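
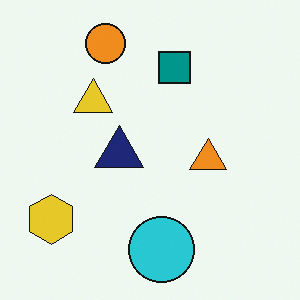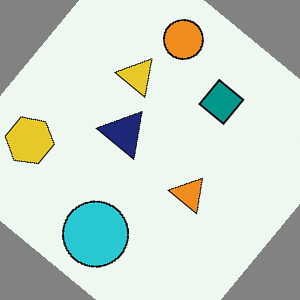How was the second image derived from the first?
The image was rotated clockwise by a large amount — several tens of degrees.

Every shape is tilted by the same angle and the image corners show triangular fill wedges — a whole-image rotation by a non-right angle.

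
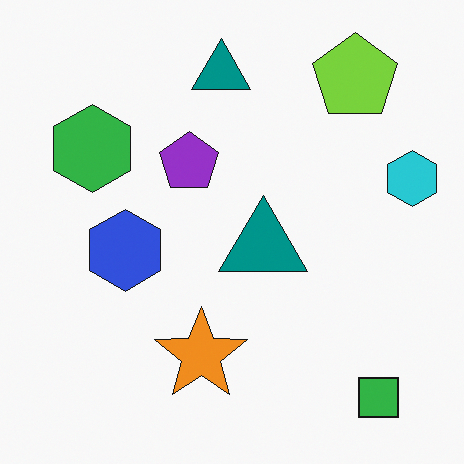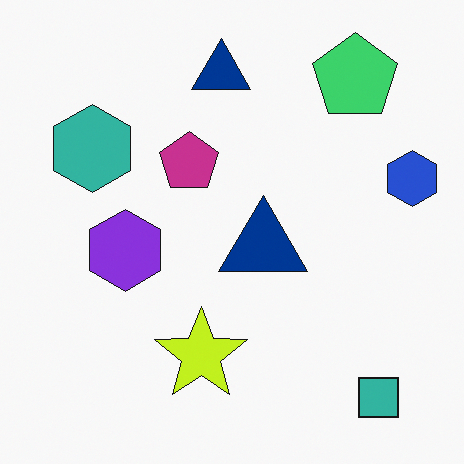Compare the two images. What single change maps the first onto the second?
The second image is the first hue-shifted slightly.

Every shape's color has rotated by the same amount around the hue wheel — a uniform hue shift.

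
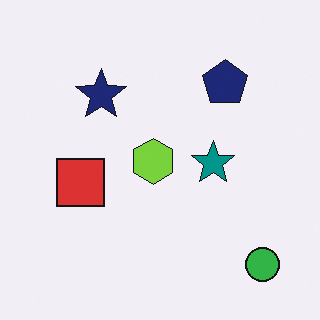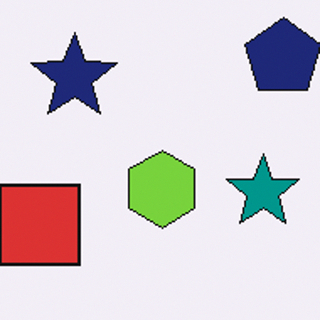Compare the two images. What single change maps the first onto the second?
Cropped to a noticeably smaller region and rescaled.

The visible shapes are larger and the field of view is narrower; shapes near the original edges may be partly or wholly outside the frame — a crop-and-rescale.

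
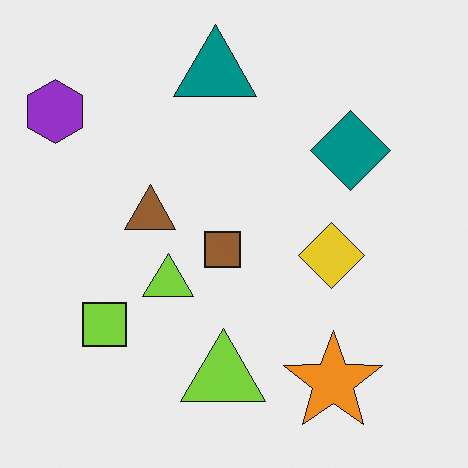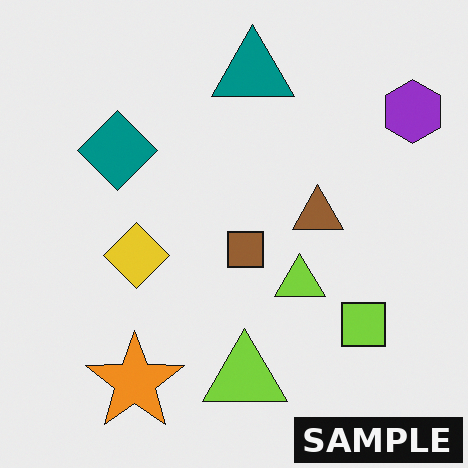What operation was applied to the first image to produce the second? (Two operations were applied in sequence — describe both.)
It was flipped horizontally (left ↔ right), then watermarked with the text "SAMPLE" in the lower-right corner.

The purple hexagon is in the top-left of the first image and the top-right of the second — shapes on opposite sides of the vertical midline have swapped in a mirror flip. A dark label reading "SAMPLE" appears in the lower-right corner.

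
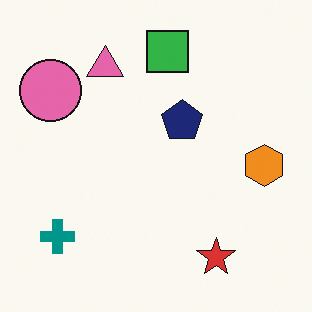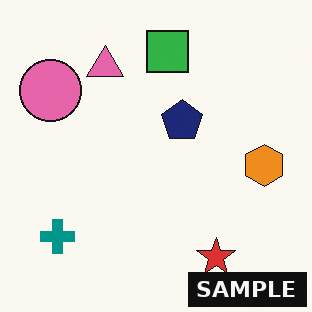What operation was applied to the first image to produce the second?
This is the original image watermarked with the text "SAMPLE" in the lower-right corner.

A dark label reading "SAMPLE" appears in the lower-right corner.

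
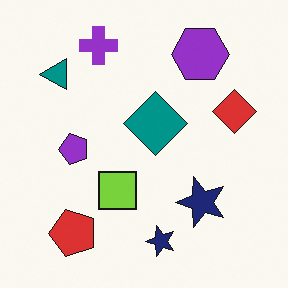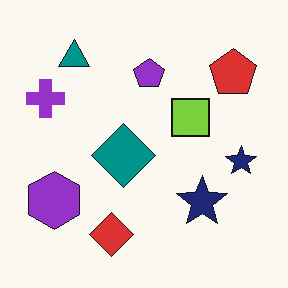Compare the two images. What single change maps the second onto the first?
This is the original image transposed (reflected across the top-left ↔ bottom-right diagonal).

Shapes have swapped their row and column positions — what was in the top-right is now in the bottom-left — a diagonal reflection.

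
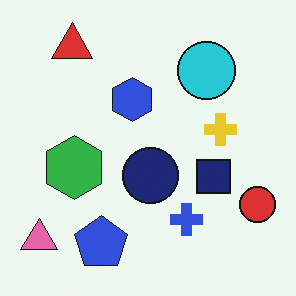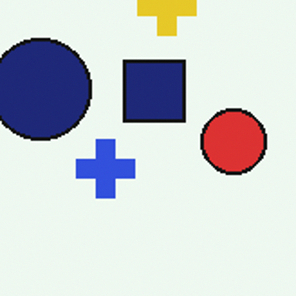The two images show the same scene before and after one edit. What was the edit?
Cropped tightly and scaled back up.

The visible shapes are larger and the field of view is narrower; shapes near the original edges may be partly or wholly outside the frame — a crop-and-rescale.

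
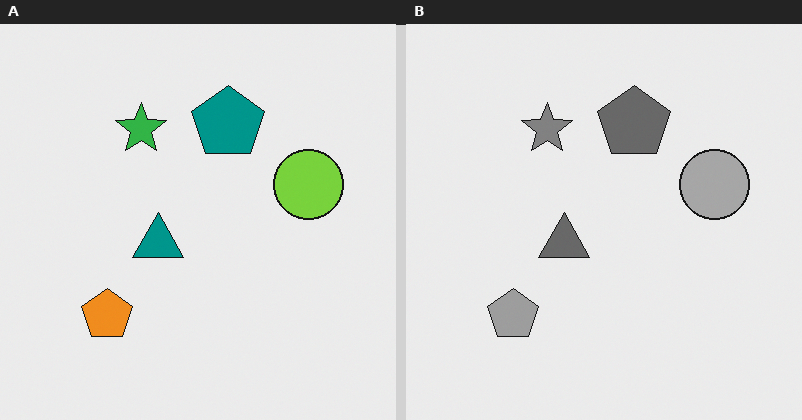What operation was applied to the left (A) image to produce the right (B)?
The right (B) image is the left (A) converted to grayscale.

All color is removed — every shape is now a shade of grey.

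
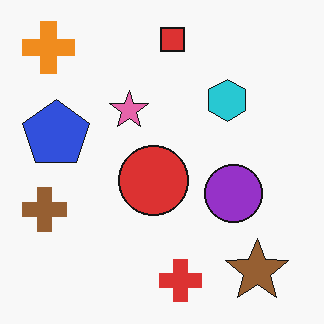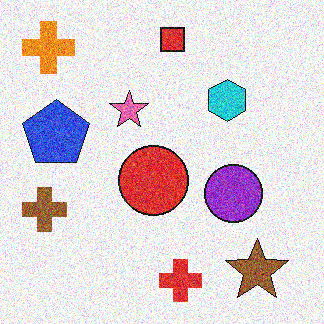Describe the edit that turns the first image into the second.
This is the original image degraded with a thick layer of grain.

Random speckle covers the whole image, including the flat background.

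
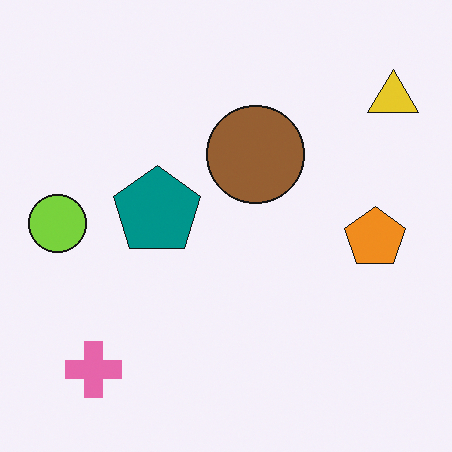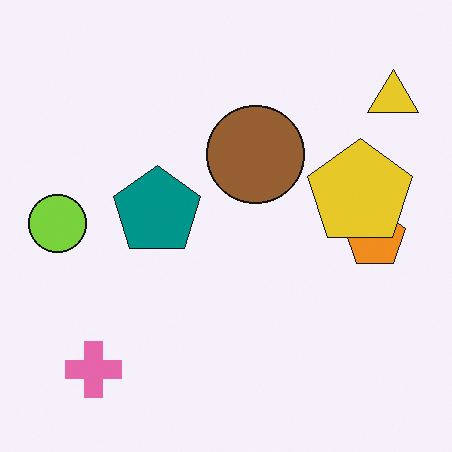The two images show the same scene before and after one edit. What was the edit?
It was overlaid with an additional yellow pentagon.

A yellow pentagon appears in the second image that is absent from the first.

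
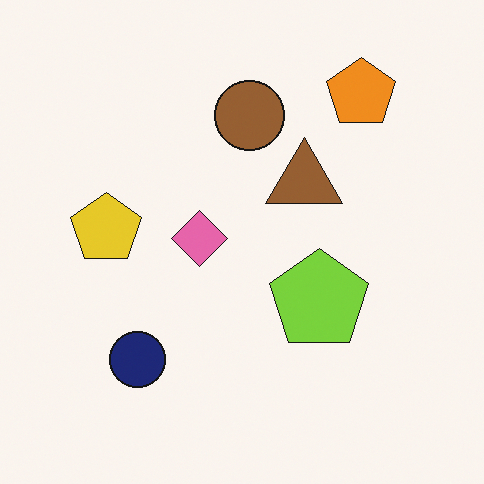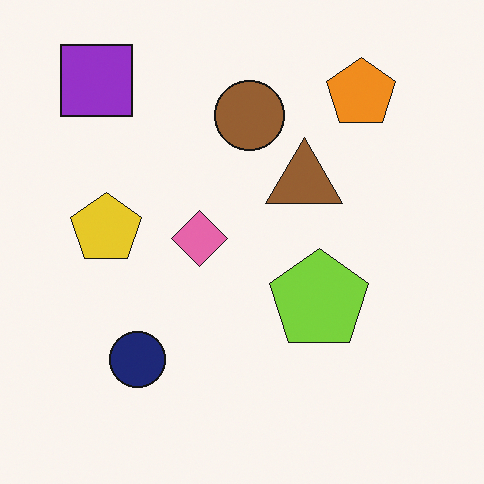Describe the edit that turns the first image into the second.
Overlaid with an additional purple square.

A purple square appears in the second image that is absent from the first.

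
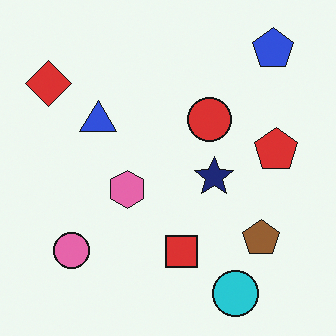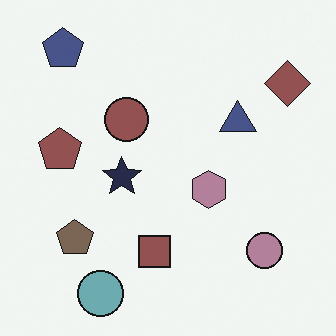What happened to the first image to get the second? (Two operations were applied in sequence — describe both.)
The image was flipped horizontally (left ↔ right), then heavily desaturated.

The red diamond is in the top-left of the first image and the top-right of the second — shapes on opposite sides of the vertical midline have swapped in a mirror flip. All colors are more muted and greyish — a global saturation change.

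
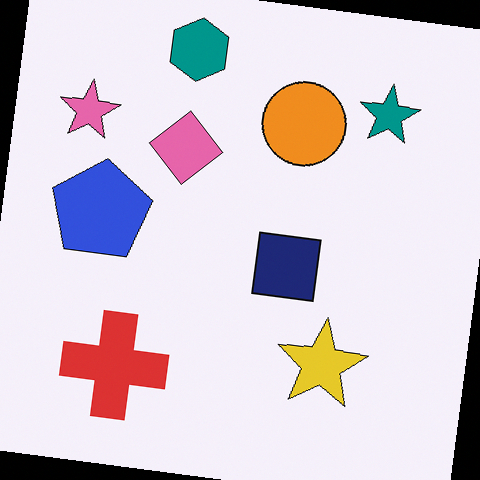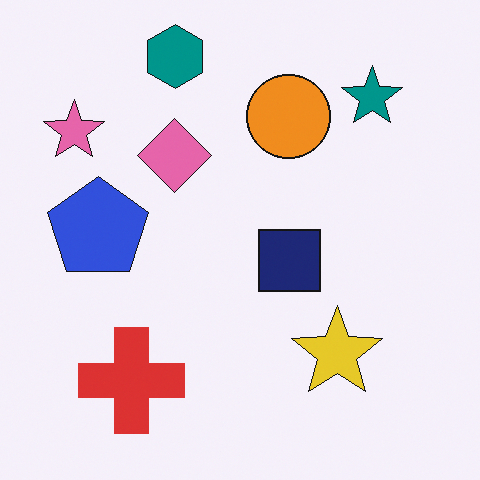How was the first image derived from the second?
The image was rotated clockwise by a small amount.

Every shape is tilted by the same angle and the image corners show triangular fill wedges — a whole-image rotation by a non-right angle.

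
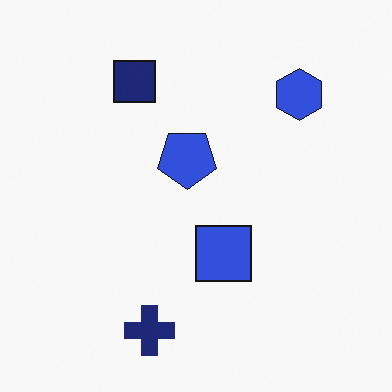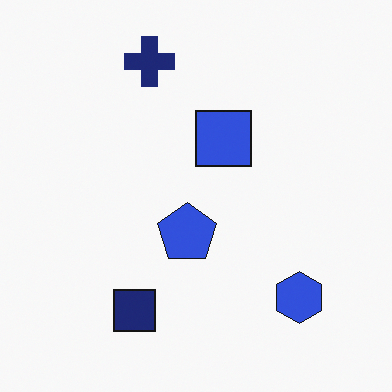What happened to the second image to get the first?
It was flipped vertically (top ↔ bottom).

The navy cross is in the top of the second image and the bottom of the first — shapes on opposite sides of the horizontal midline have swapped in a mirror flip.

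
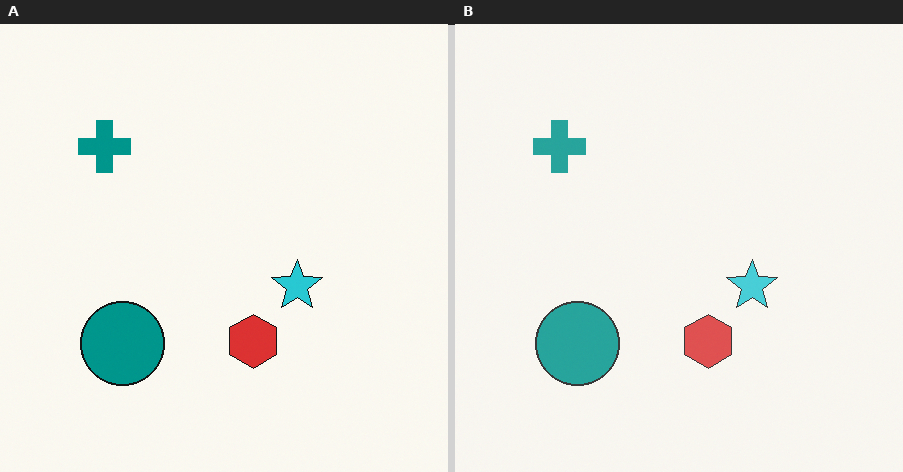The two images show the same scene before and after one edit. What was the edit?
Given slightly reduced contrast.

Tones are pushed toward mid-grey across the whole image — a global contrast change.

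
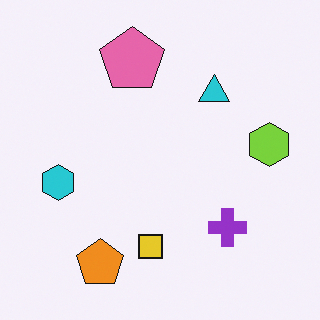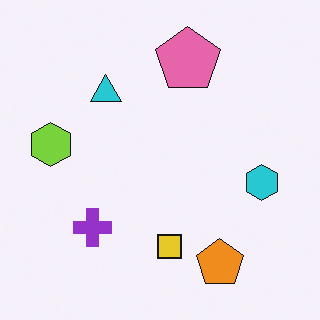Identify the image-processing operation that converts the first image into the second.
The second image is the first flipped horizontally (left ↔ right).

The lime hexagon is in the right of the first image and the left of the second — shapes on opposite sides of the vertical midline have swapped in a mirror flip.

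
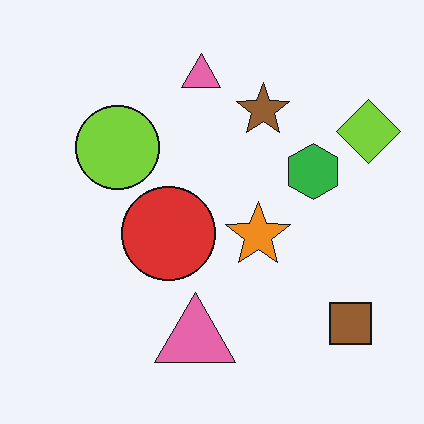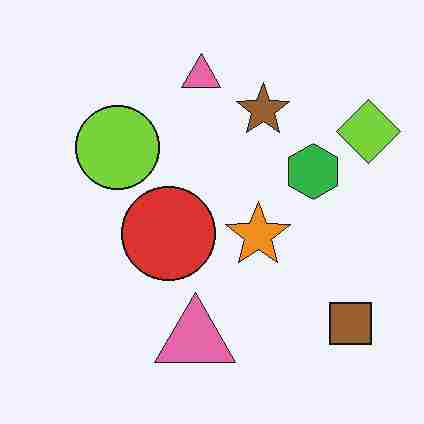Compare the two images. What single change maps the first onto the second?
The image was degraded with heavy JPEG compression.

Blocky 8×8 compression artifacts appear around shape edges and the flat background shows ringing — characteristic JPEG degradation.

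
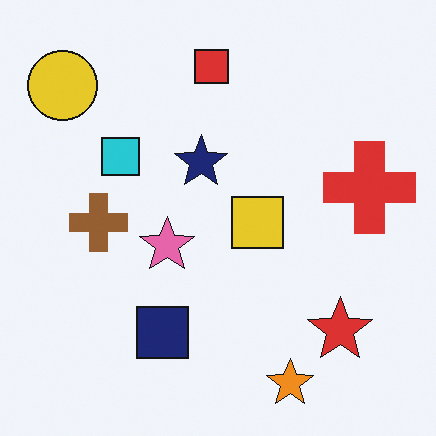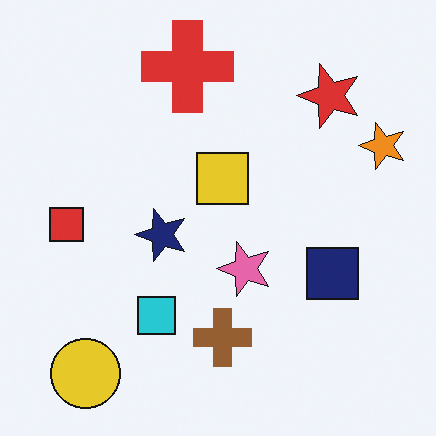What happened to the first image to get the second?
It was rotated 90° counter-clockwise.

The yellow circle sits in the top-left of the first image and the bottom-left of the second — consistent with a whole-image 90° counter-clockwise rotation.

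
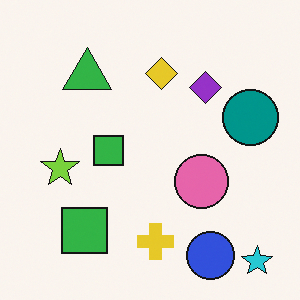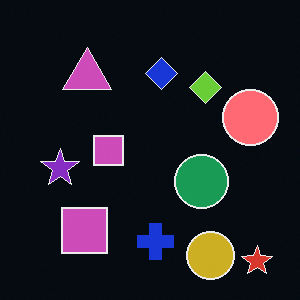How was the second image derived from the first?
It was color-inverted (negative).

The light background has become dark and every shape's color is its complement — a photographic negative.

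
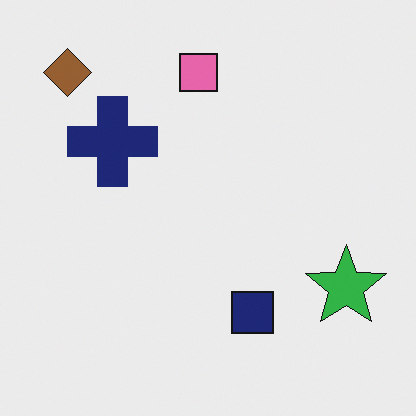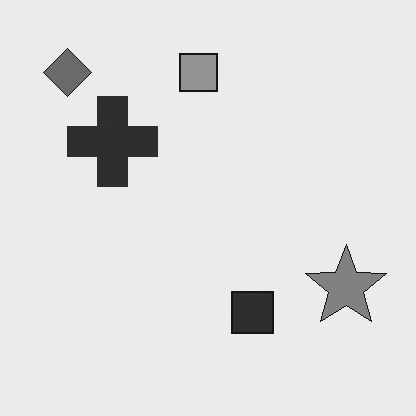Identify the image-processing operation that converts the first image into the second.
The second image is the first converted to grayscale.

All color is removed — every shape is now a shade of grey.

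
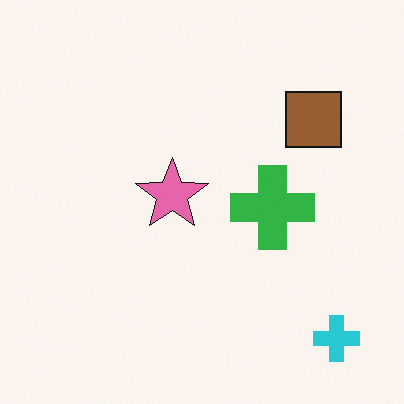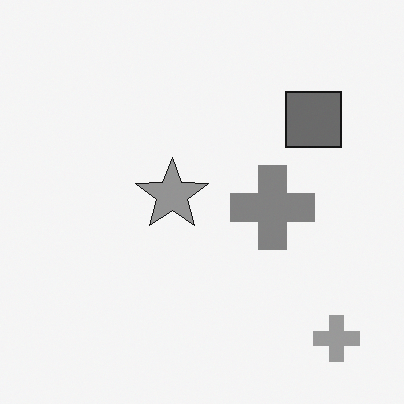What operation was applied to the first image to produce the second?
The transformation is: converted to grayscale.

All color is removed — every shape is now a shade of grey.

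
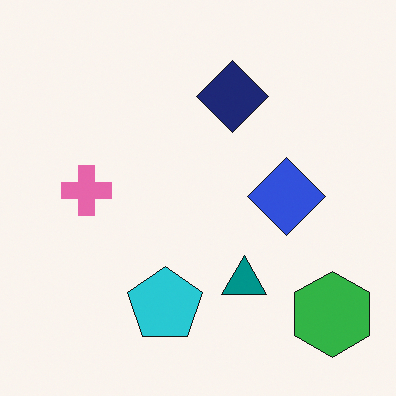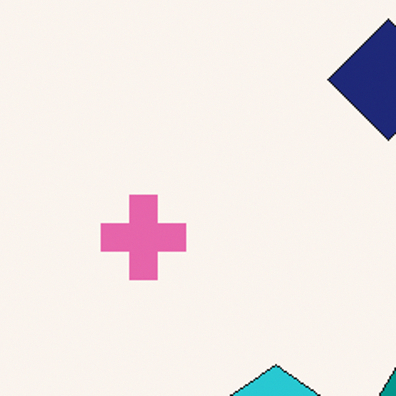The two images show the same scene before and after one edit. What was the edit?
This is the original image cropped tightly and scaled back up.

The visible shapes are larger and the field of view is narrower; shapes near the original edges may be partly or wholly outside the frame — a crop-and-rescale.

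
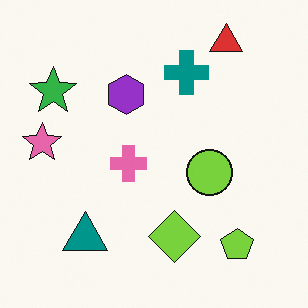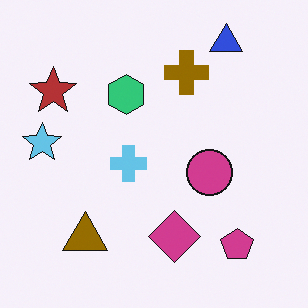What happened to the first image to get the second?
The second image is the first hue-shifted through roughly half the color wheel.

Every shape's color has rotated by the same amount around the hue wheel — a uniform hue shift.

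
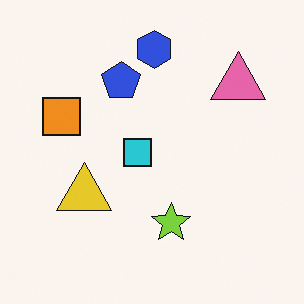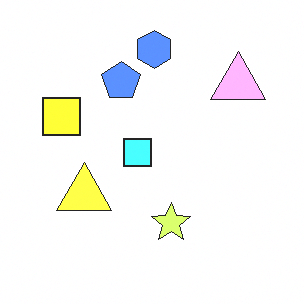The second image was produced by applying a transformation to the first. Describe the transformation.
This is the original image noticeably brightened.

Every pixel — background and shapes alike — is uniformly brightened.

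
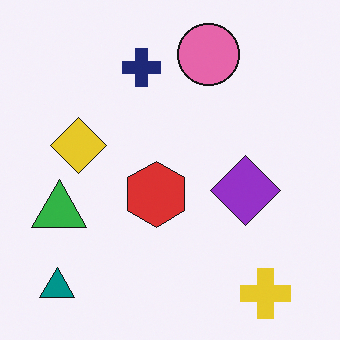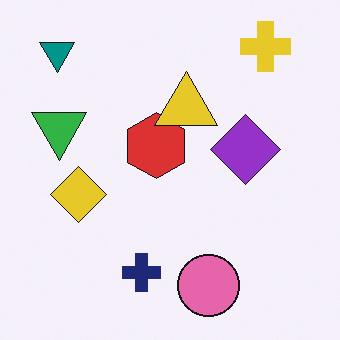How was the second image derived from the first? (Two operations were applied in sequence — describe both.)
Flipped vertically (top ↔ bottom), then overlaid with an additional yellow triangle.

The yellow cross is in the bottom-right of the first image and the top-right of the second — shapes on opposite sides of the horizontal midline have swapped in a mirror flip. A yellow triangle appears in the second image that is absent from the first.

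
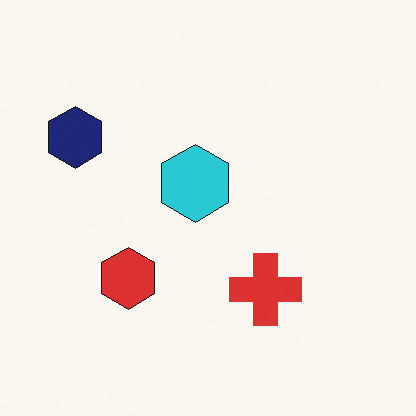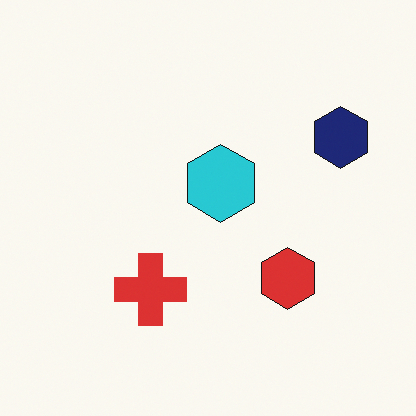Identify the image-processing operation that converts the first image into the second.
The image was flipped horizontally (left ↔ right).

The navy hexagon is in the top-left of the first image and the top-right of the second — shapes on opposite sides of the vertical midline have swapped in a mirror flip.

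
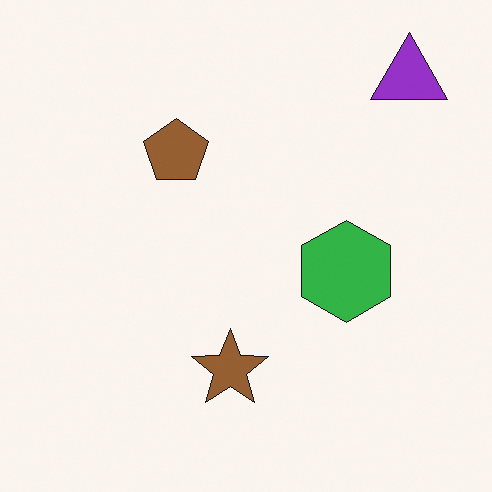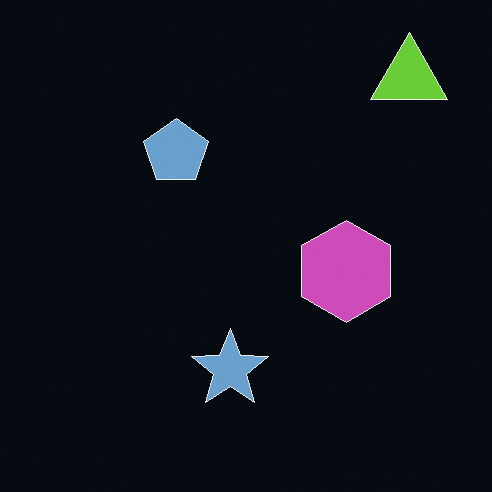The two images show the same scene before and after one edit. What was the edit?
The second image is the first color-inverted (negative).

The light background has become dark and every shape's color is its complement — a photographic negative.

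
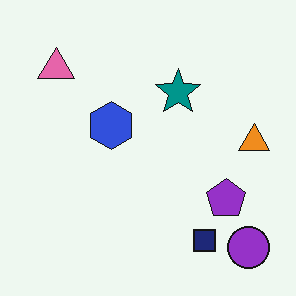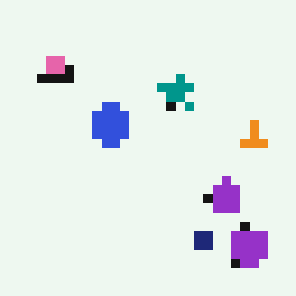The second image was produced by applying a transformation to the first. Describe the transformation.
The second image is the first coarsely pixelated.

Shapes are reduced to large square blocks; fine edges and outlines are lost — a downscale-then-upscale (mosaic) effect.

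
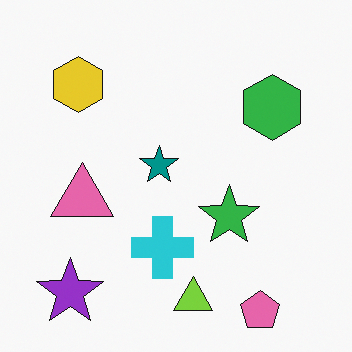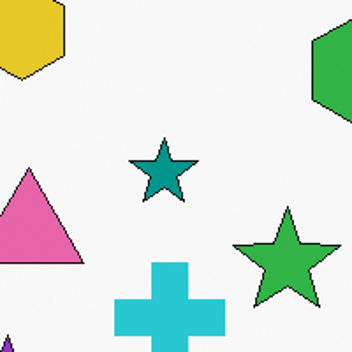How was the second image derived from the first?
The image was cropped tightly and scaled back up.

The visible shapes are larger and the field of view is narrower; shapes near the original edges may be partly or wholly outside the frame — a crop-and-rescale.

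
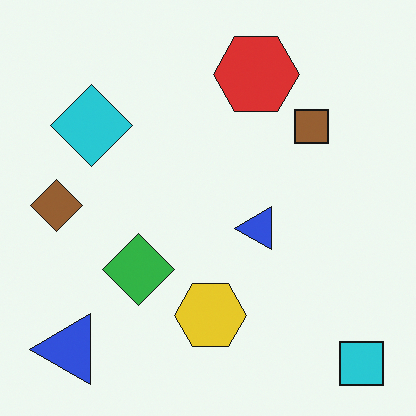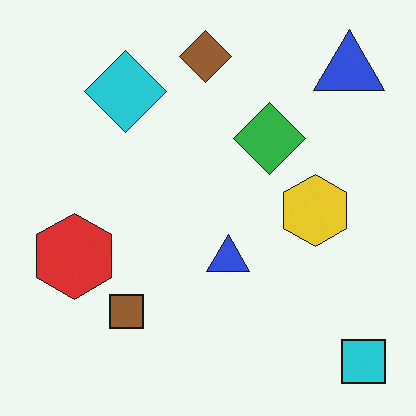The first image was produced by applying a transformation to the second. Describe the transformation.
The first image is the second transposed (reflected across the top-left ↔ bottom-right diagonal).

Shapes have swapped their row and column positions — what was in the top-right is now in the bottom-left — a diagonal reflection.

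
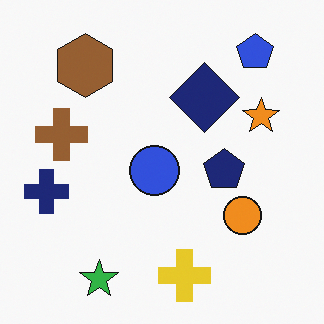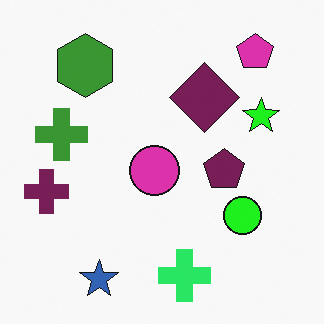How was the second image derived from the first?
The image was hue-shifted through roughly a third of the color wheel.

Every shape's color has rotated by the same amount around the hue wheel — a uniform hue shift.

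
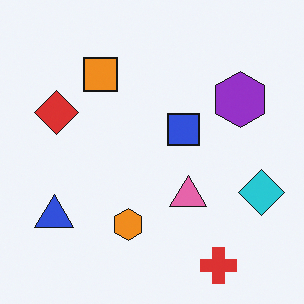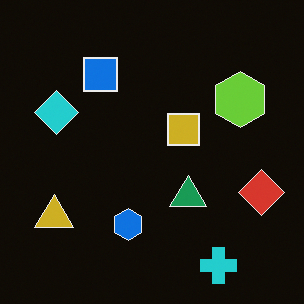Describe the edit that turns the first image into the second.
The second image is the first color-inverted (negative).

The light background has become dark and every shape's color is its complement — a photographic negative.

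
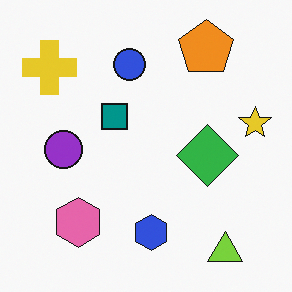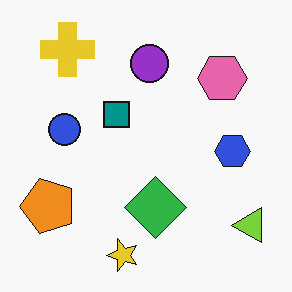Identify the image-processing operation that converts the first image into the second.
The transformation is: transposed (reflected across the top-left ↔ bottom-right diagonal).

Shapes have swapped their row and column positions — what was in the top-right is now in the bottom-left — a diagonal reflection.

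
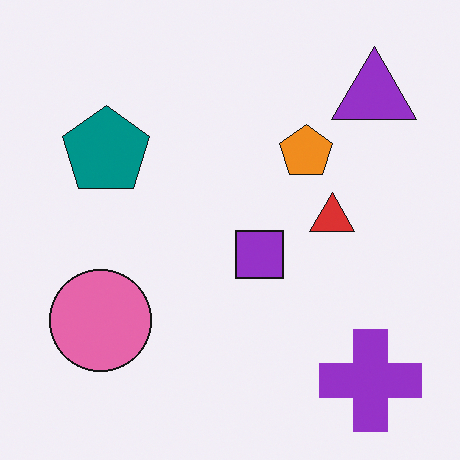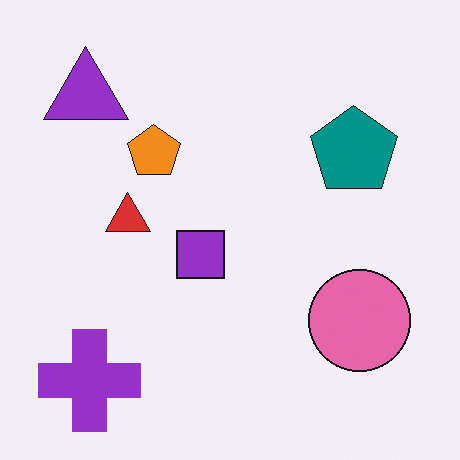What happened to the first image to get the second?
It was flipped horizontally (left ↔ right).

The purple triangle is in the top-right of the first image and the top-left of the second — shapes on opposite sides of the vertical midline have swapped in a mirror flip.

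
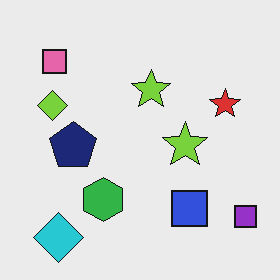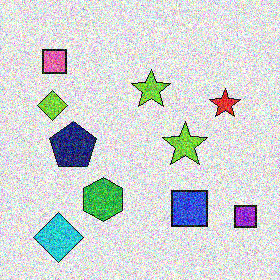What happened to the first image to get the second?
The image was degraded with a thick layer of grain.

Random speckle covers the whole image, including the flat background.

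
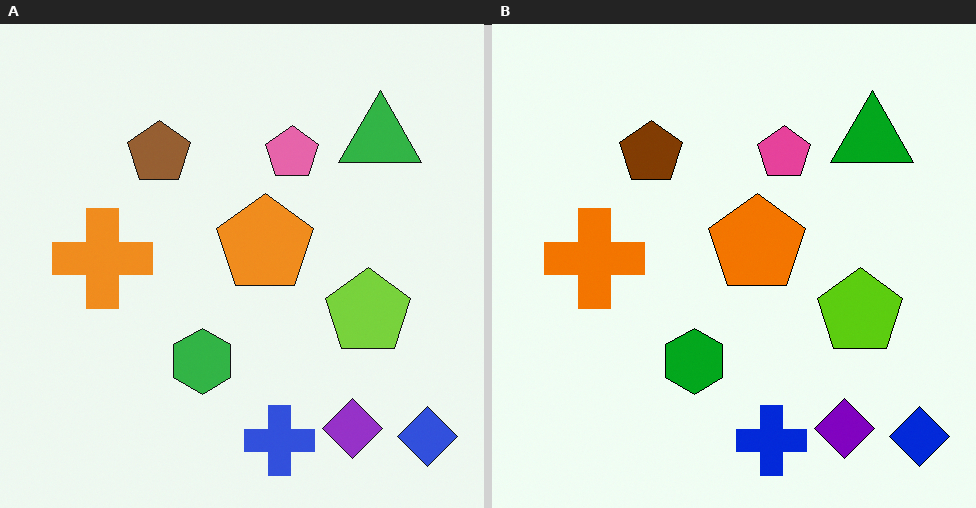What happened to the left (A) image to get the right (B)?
It was given slightly increased contrast.

Tones are pushed away from mid-grey across the whole image — a global contrast change.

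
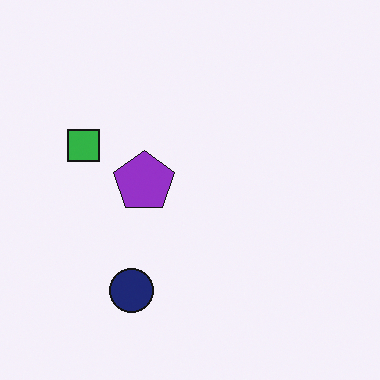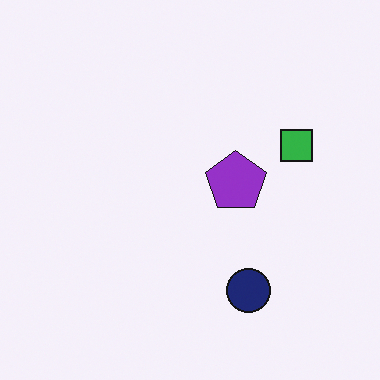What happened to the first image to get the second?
It was flipped horizontally (left ↔ right).

The green square is in the left of the first image and the right of the second — shapes on opposite sides of the vertical midline have swapped in a mirror flip.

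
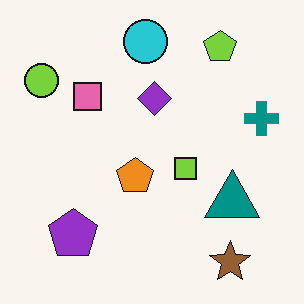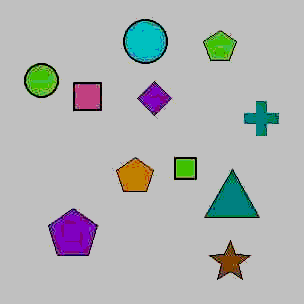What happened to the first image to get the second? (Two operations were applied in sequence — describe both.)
The second image is the first heavily JPEG-compressed with obvious blocking artifacts, then heavily posterized to just a handful of flat colors.

Blocky 8×8 compression artifacts appear around shape edges and the flat background shows ringing — characteristic JPEG degradation. Each flat color has snapped to a coarser quantized level — most visibly, the near-white background has dropped to a flat grey.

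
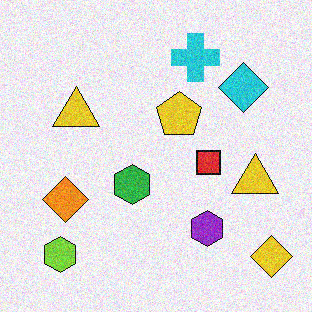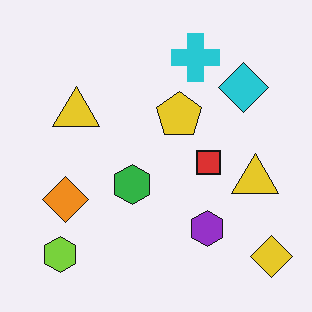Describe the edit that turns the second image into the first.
Degraded with moderate additive noise.

Random speckle covers the whole image, including the flat background.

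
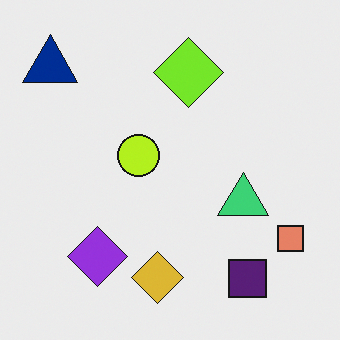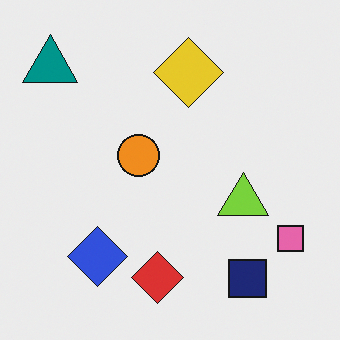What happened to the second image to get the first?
This is the original image hue-shifted by a small amount.

Every shape's color has rotated by the same amount around the hue wheel — a uniform hue shift.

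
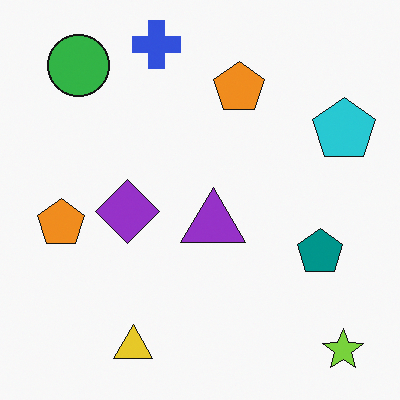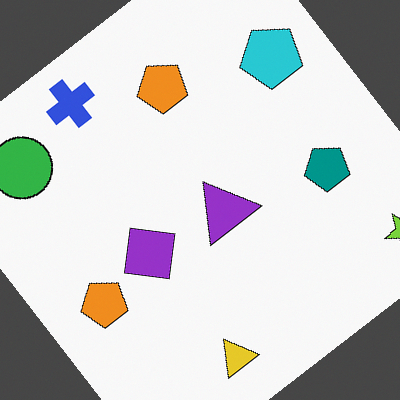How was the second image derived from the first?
This is the original image rotated counter-clockwise by a large amount — several tens of degrees.

Every shape is tilted by the same angle and the image corners show triangular fill wedges — a whole-image rotation by a non-right angle.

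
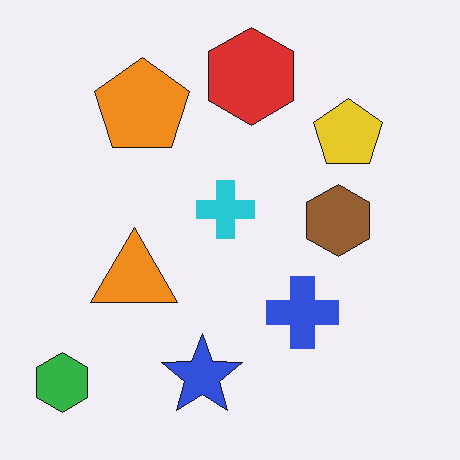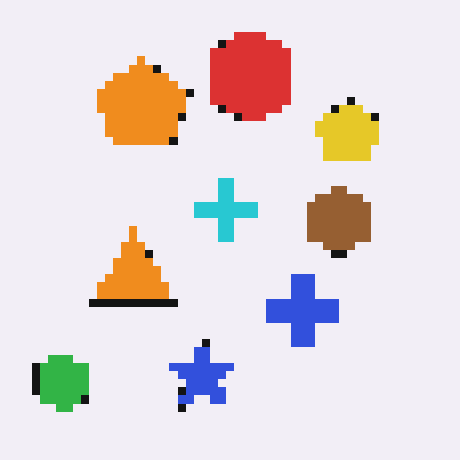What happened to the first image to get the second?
The transformation is: moderately pixelated.

Shapes are reduced to large square blocks; fine edges and outlines are lost — a downscale-then-upscale (mosaic) effect.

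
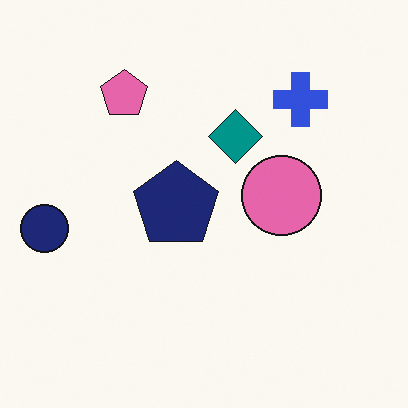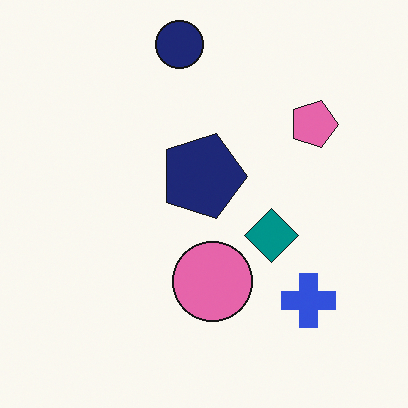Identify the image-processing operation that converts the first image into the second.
Rotated 90° clockwise.

The navy circle sits in the left of the first image and the top of the second — consistent with a whole-image 90° clockwise rotation.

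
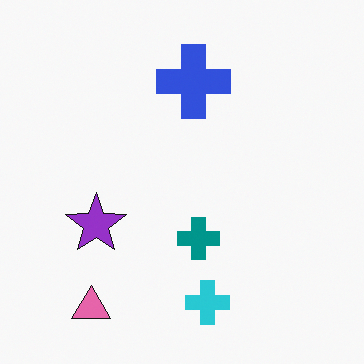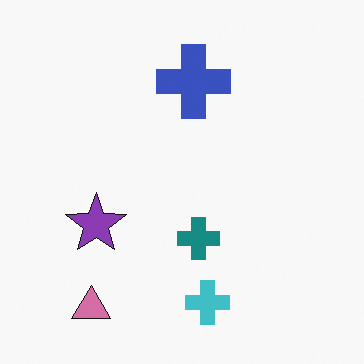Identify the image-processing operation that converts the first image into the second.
The image was slightly desaturated.

All colors are more muted and greyish — a global saturation change.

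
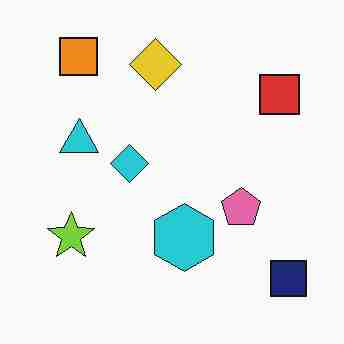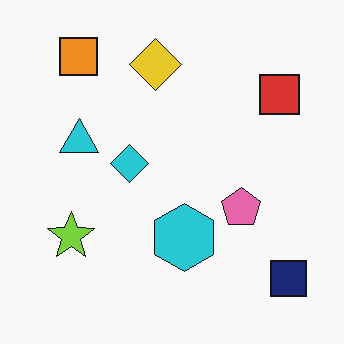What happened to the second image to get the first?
It was degraded with heavy JPEG compression.

Blocky 8×8 compression artifacts appear around shape edges and the flat background shows ringing — characteristic JPEG degradation.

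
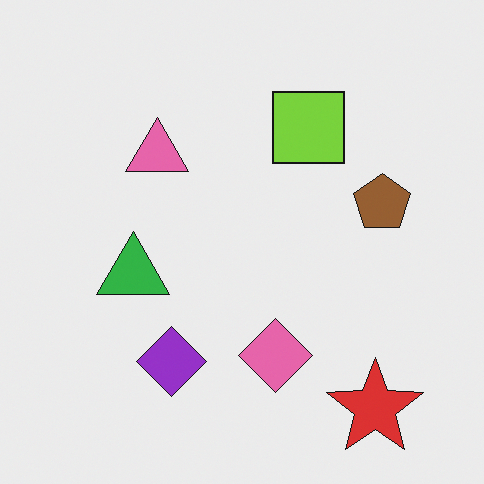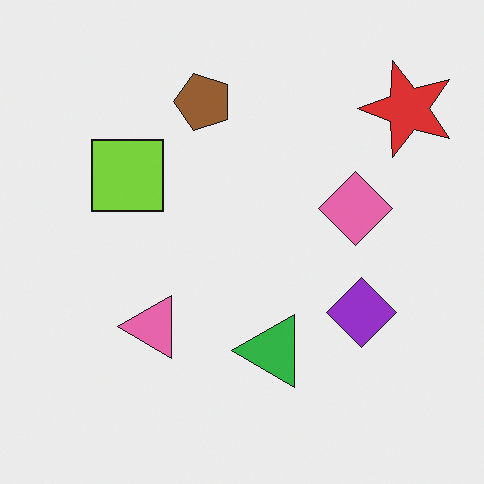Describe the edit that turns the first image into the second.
This is the original image rotated 90° counter-clockwise.

The red star sits in the bottom-right of the first image and the top-right of the second — consistent with a whole-image 90° counter-clockwise rotation.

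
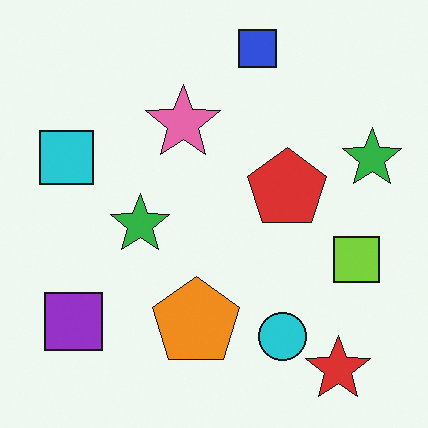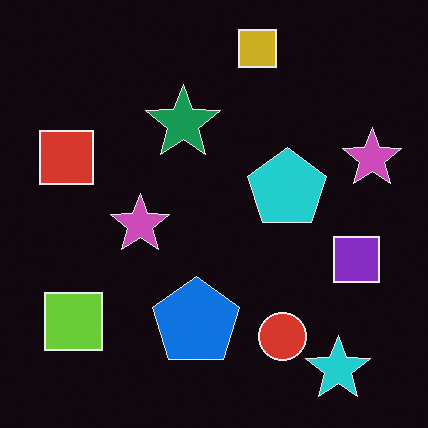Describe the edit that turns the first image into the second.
It was color-inverted (negative).

The light background has become dark and every shape's color is its complement — a photographic negative.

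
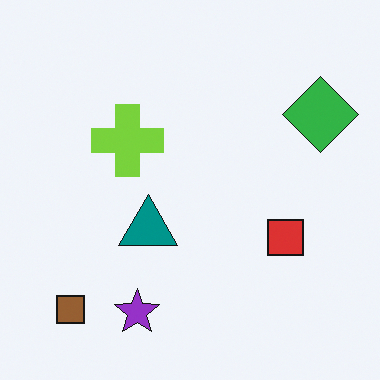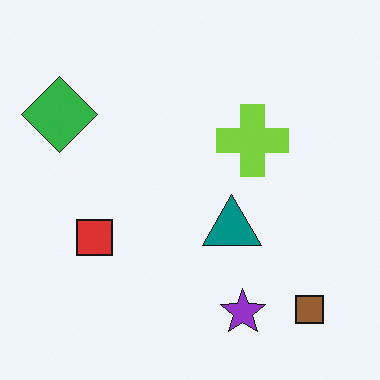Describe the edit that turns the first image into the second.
It was flipped horizontally (left ↔ right).

The green diamond is in the top-right of the first image and the top-left of the second — shapes on opposite sides of the vertical midline have swapped in a mirror flip.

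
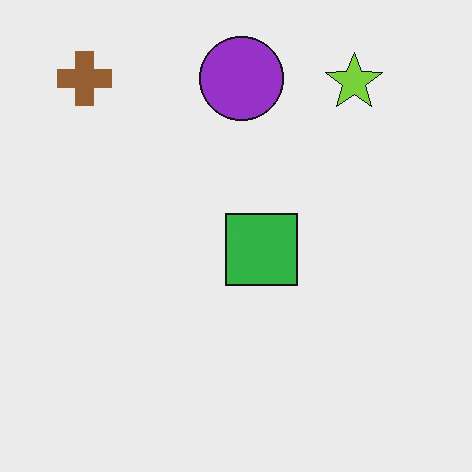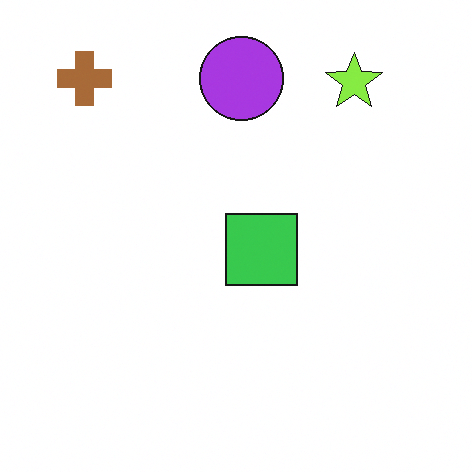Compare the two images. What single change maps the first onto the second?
Slightly brightened.

Every pixel — background and shapes alike — is uniformly brightened.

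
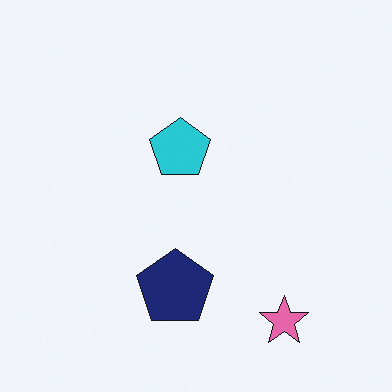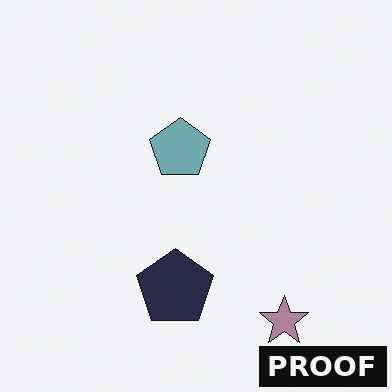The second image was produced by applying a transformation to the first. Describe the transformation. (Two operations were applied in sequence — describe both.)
The second image is the first heavily desaturated, then watermarked with the text "PROOF" in the lower-right corner.

All colors are more muted and greyish — a global saturation change. A dark label reading "PROOF" appears in the lower-right corner.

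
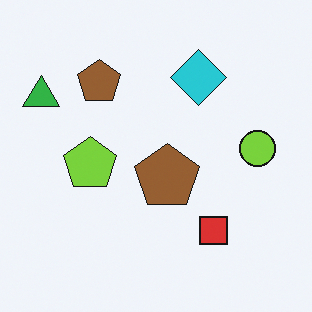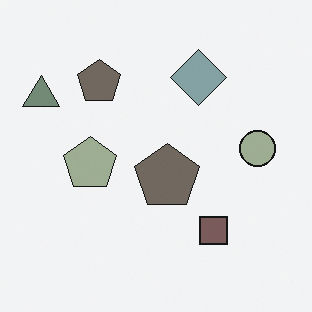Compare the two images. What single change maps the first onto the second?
This is the original image made much more muted (saturation change).

All colors are more muted and greyish — a global saturation change.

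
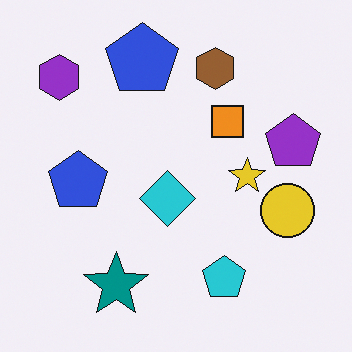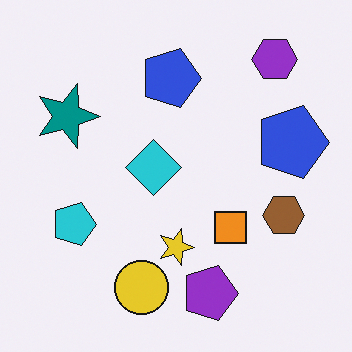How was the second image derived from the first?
This is the original image rotated 90° clockwise.

The purple hexagon sits in the top-left of the first image and the top-right of the second — consistent with a whole-image 90° clockwise rotation.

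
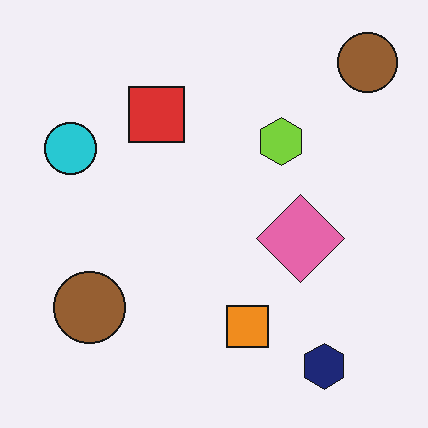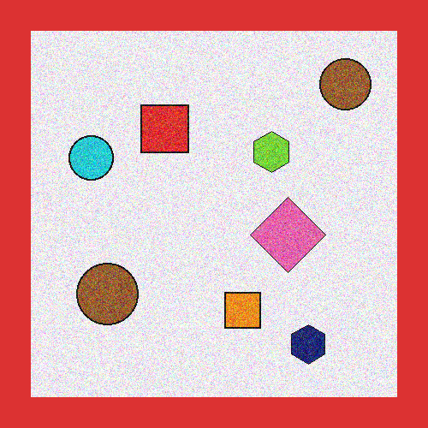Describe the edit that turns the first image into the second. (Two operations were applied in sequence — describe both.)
The transformation is: degraded with strong gaussian noise, then framed with a red border.

Random speckle covers the whole image, including the flat background. A solid red frame runs around the edge of the second image, with the content slightly shrunk inside it.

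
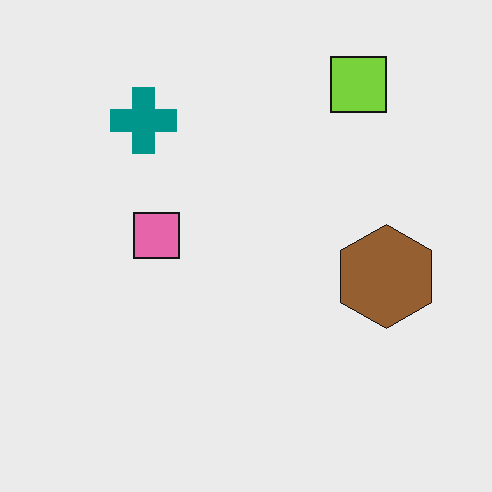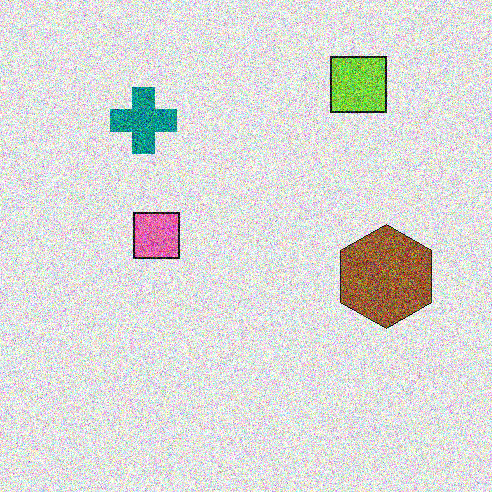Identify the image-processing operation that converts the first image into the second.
The second image is the first degraded with strong gaussian noise.

Random speckle covers the whole image, including the flat background.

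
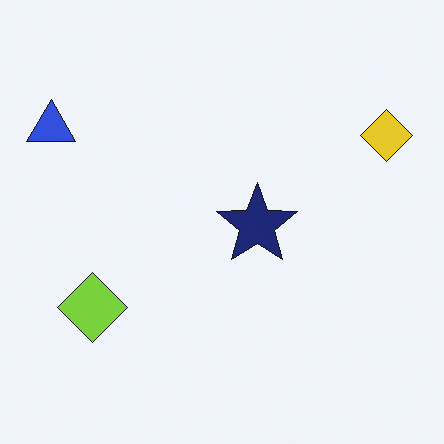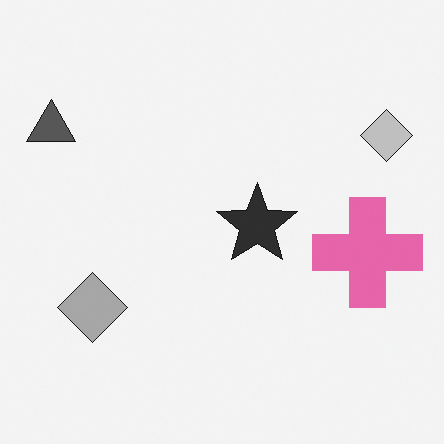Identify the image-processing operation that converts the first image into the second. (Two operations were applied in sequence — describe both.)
The image was converted to grayscale, then overlaid with an additional pink cross.

All color is removed — every shape is now a shade of grey. A pink cross appears in the second image that is absent from the first.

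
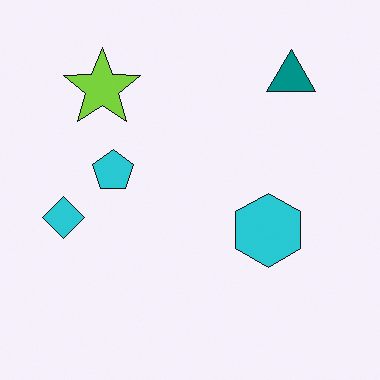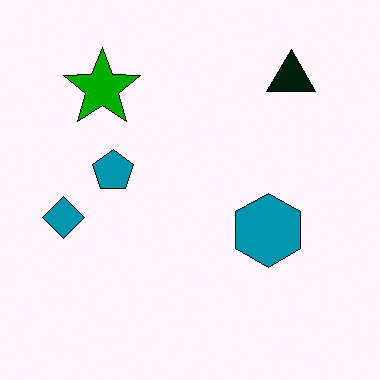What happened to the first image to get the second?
It was boosted in contrast.

Tones are pushed away from mid-grey across the whole image — a global contrast change.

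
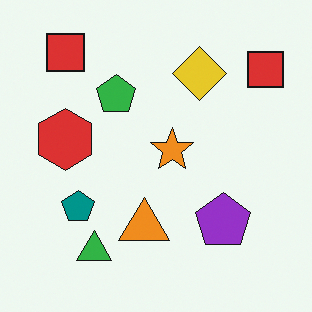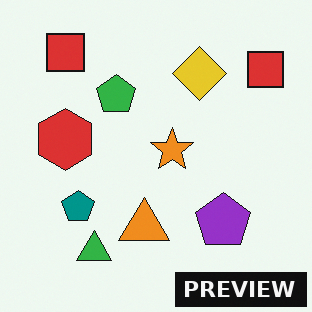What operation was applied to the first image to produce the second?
The image was watermarked with the text "PREVIEW" in the lower-right corner.

A dark label reading "PREVIEW" appears in the lower-right corner.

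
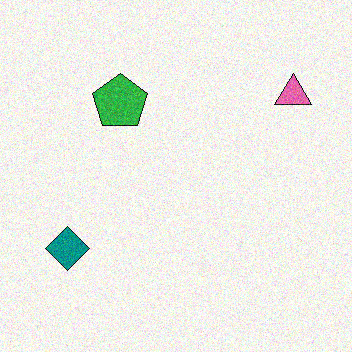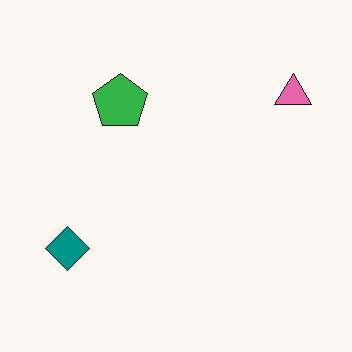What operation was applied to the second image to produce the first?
This is the original image degraded with moderate additive noise.

Random speckle covers the whole image, including the flat background.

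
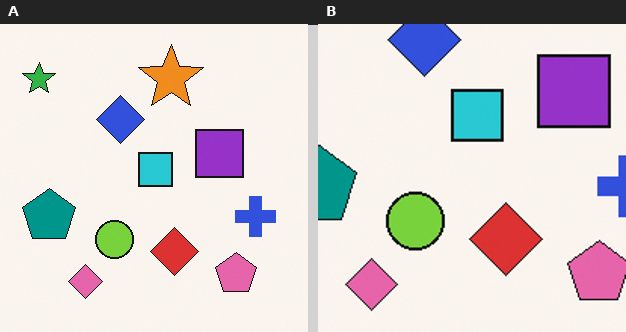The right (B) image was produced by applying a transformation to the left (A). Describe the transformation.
Cropped to a modestly smaller region and rescaled.

The visible shapes are larger and the field of view is narrower; shapes near the original edges may be partly or wholly outside the frame — a crop-and-rescale.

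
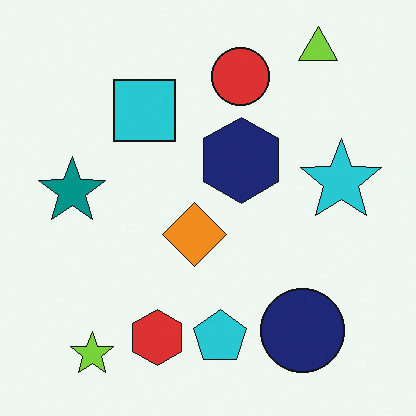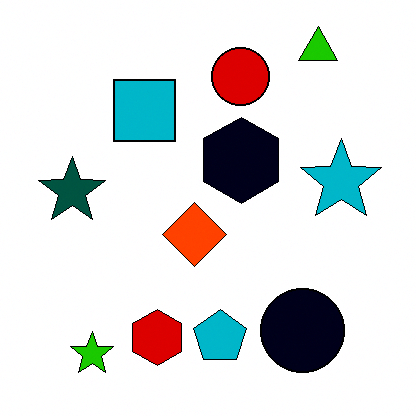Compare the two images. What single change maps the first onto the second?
Given much higher contrast.

Tones are pushed away from mid-grey across the whole image — a global contrast change.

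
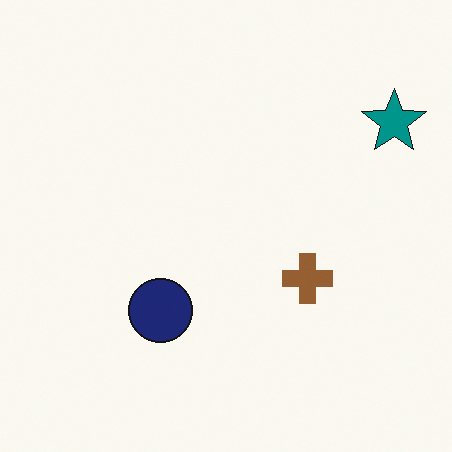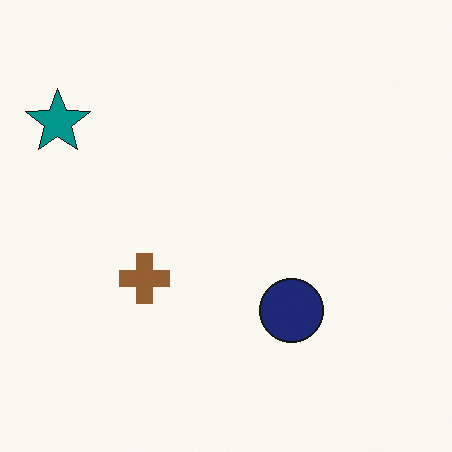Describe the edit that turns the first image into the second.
The transformation is: flipped horizontally (left ↔ right).

The teal star is in the top-right of the first image and the top-left of the second — shapes on opposite sides of the vertical midline have swapped in a mirror flip.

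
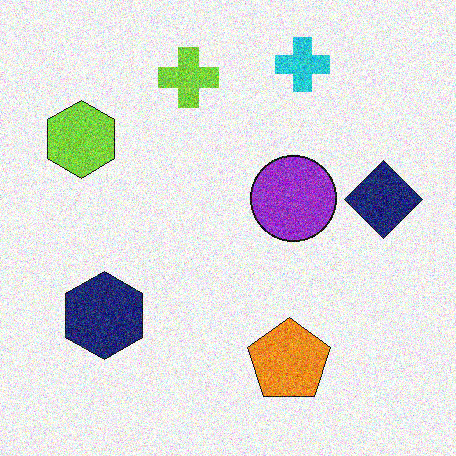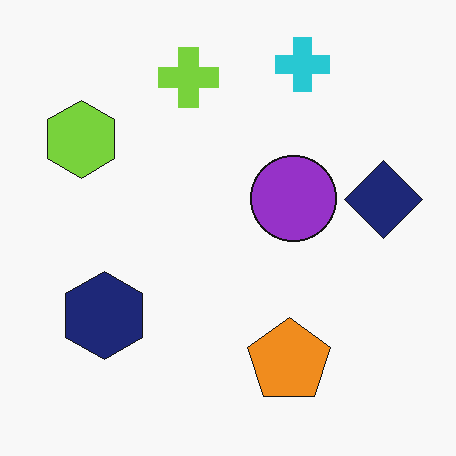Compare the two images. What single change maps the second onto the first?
The first image is the second degraded with strong gaussian noise.

Random speckle covers the whole image, including the flat background.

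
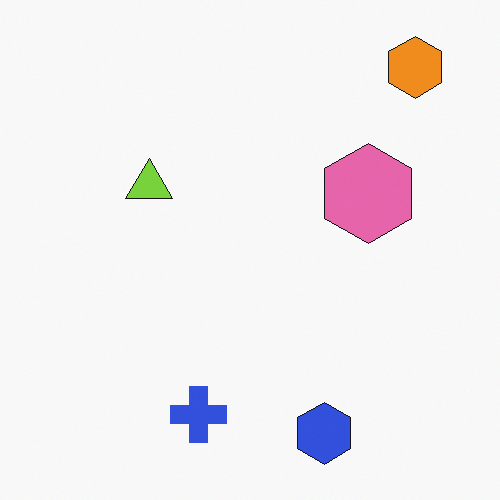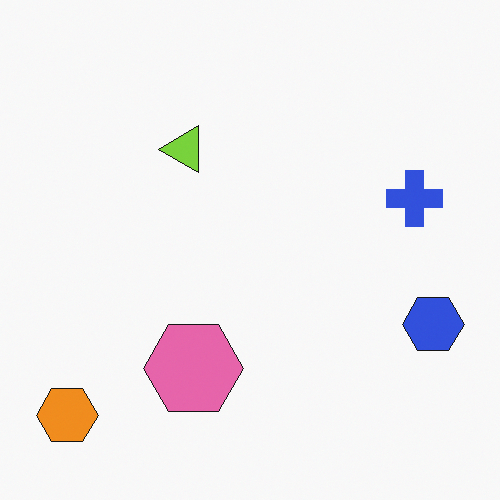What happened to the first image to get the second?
The image was transposed (reflected across the top-left ↔ bottom-right diagonal).

Shapes have swapped their row and column positions — what was in the top-right is now in the bottom-left — a diagonal reflection.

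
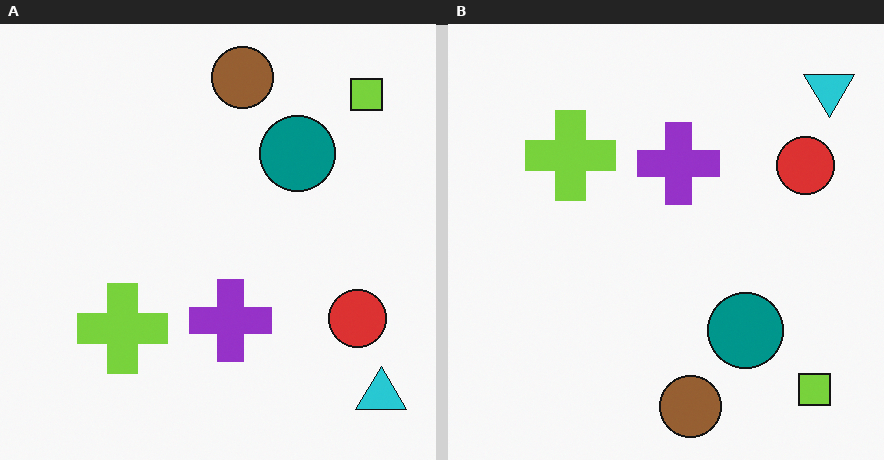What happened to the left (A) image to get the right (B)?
It was flipped vertically (top ↔ bottom).

The brown circle is in the top of the left (A) image and the bottom of the right (B) — shapes on opposite sides of the horizontal midline have swapped in a mirror flip.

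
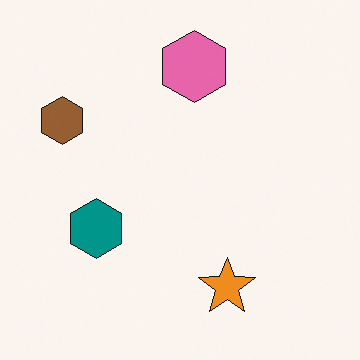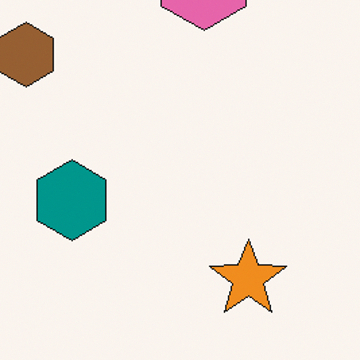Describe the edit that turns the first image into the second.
The transformation is: cropped to a modestly smaller region and rescaled.

The visible shapes are larger and the field of view is narrower; shapes near the original edges may be partly or wholly outside the frame — a crop-and-rescale.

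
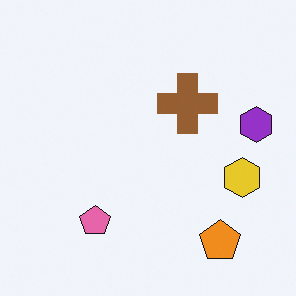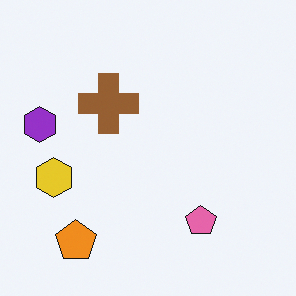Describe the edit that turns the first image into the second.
It was flipped horizontally (left ↔ right).

The purple hexagon is in the right of the first image and the left of the second — shapes on opposite sides of the vertical midline have swapped in a mirror flip.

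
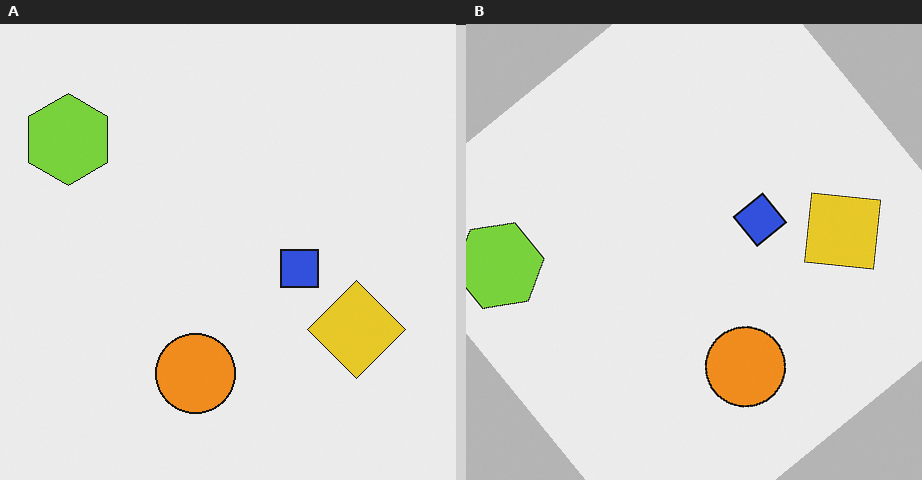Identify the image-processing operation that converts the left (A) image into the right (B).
The right (B) image is the left (A) rotated counter-clockwise by a large amount — several tens of degrees.

Every shape is tilted by the same angle and the image corners show triangular fill wedges — a whole-image rotation by a non-right angle.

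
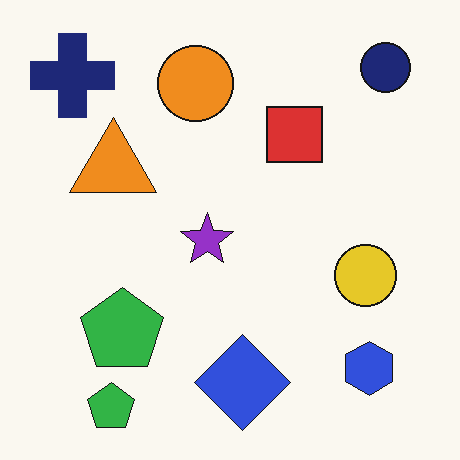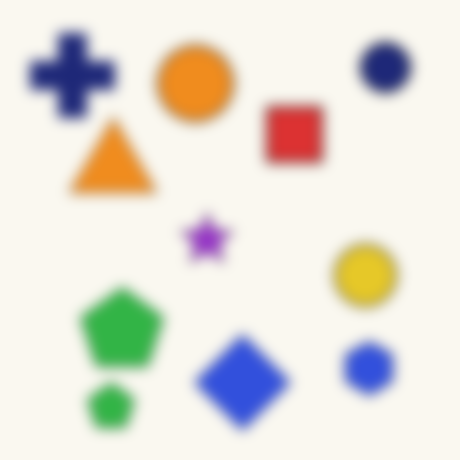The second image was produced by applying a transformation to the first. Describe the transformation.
It was strongly gaussian-blurred.

Shape edges and outlines are uniformly softened across the whole image.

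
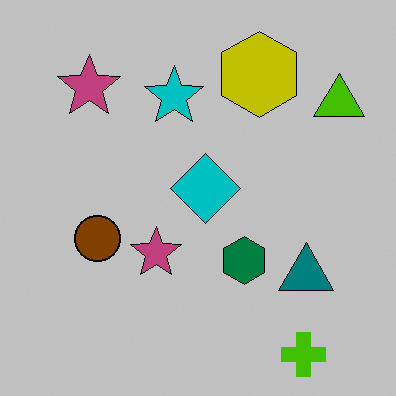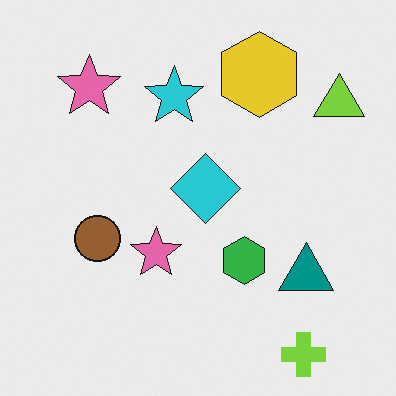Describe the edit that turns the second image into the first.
This is the original image aggressively posterized.

Each flat color has snapped to a coarser quantized level — most visibly, the near-white background has dropped to a flat grey.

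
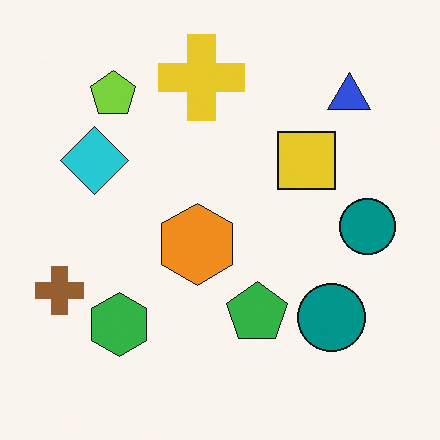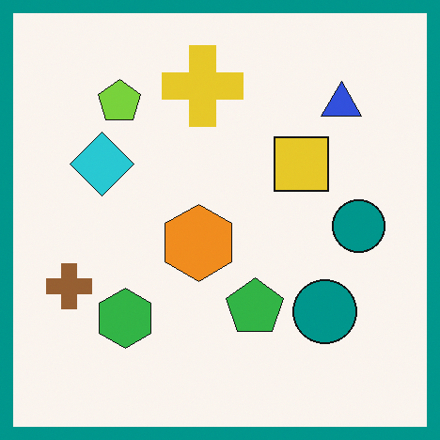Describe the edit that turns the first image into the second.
The transformation is: framed with a teal border.

A solid teal frame runs around the edge of the second image, with the content slightly shrunk inside it.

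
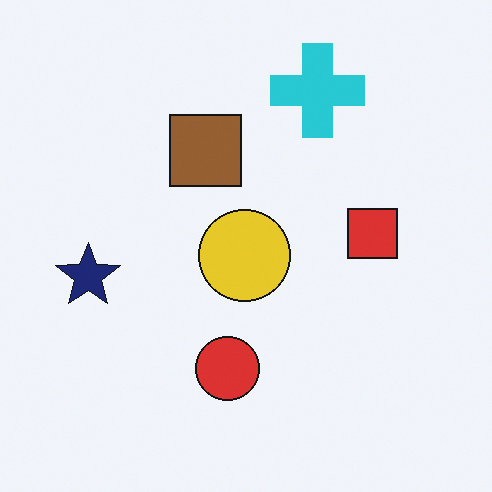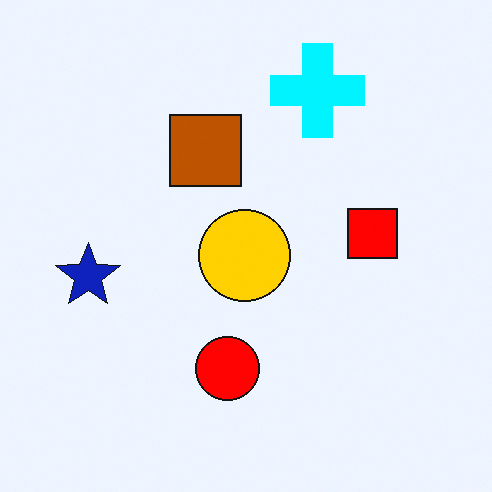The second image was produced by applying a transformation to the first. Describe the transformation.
The image was heavily oversaturated.

All colors are more vivid — a global saturation change.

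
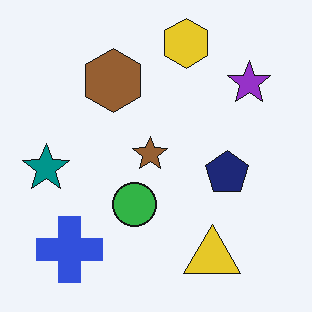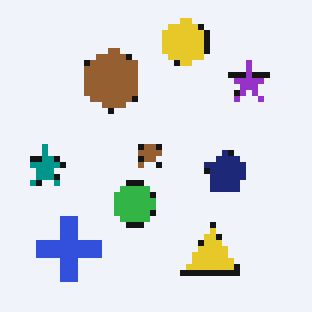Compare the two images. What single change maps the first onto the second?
The image was pixelated into visible square blocks.

Shapes are reduced to large square blocks; fine edges and outlines are lost — a downscale-then-upscale (mosaic) effect.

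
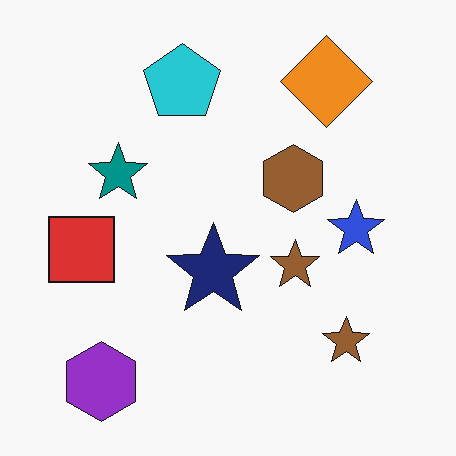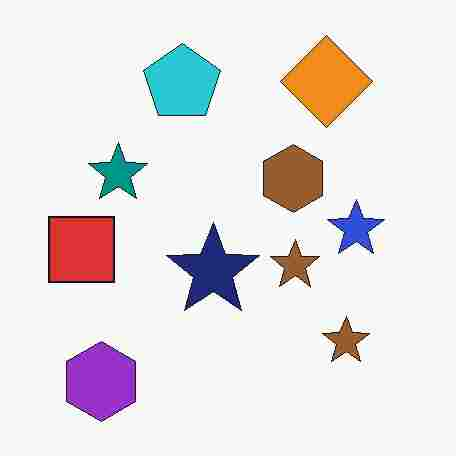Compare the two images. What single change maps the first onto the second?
It was heavily JPEG-compressed with obvious blocking artifacts.

Blocky 8×8 compression artifacts appear around shape edges and the flat background shows ringing — characteristic JPEG degradation.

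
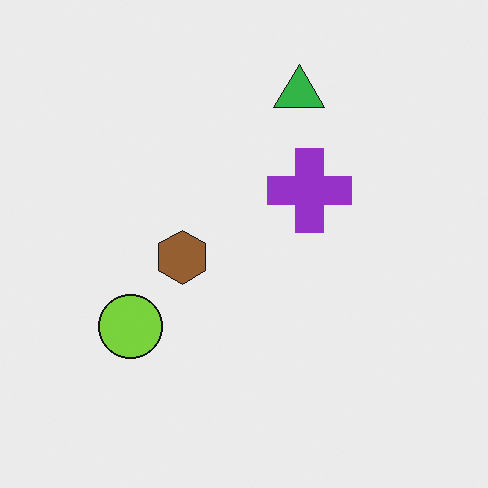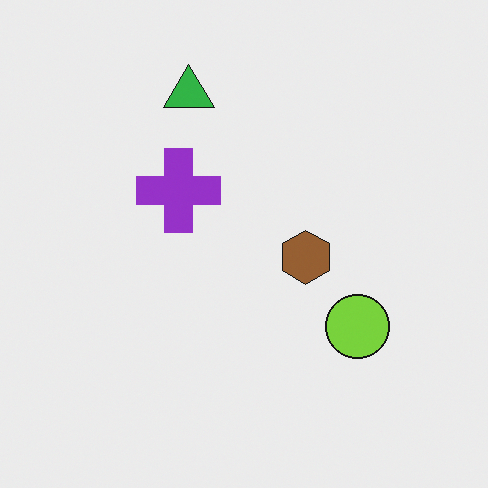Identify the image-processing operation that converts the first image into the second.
This is the original image flipped horizontally (left ↔ right).

The lime circle is in the bottom-left of the first image and the bottom-right of the second — shapes on opposite sides of the vertical midline have swapped in a mirror flip.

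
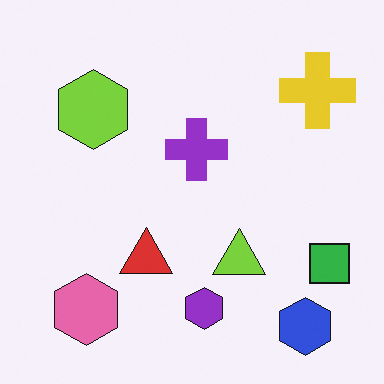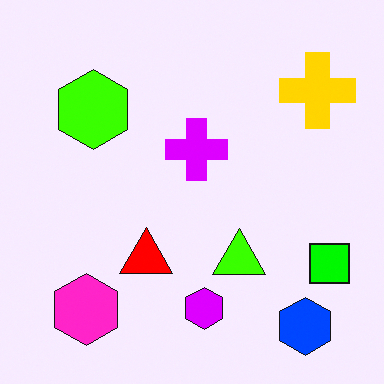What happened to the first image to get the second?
The transformation is: heavily oversaturated.

All colors are more vivid — a global saturation change.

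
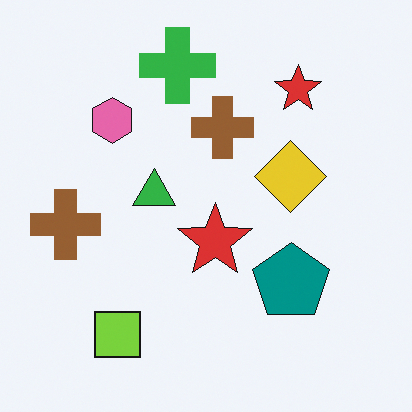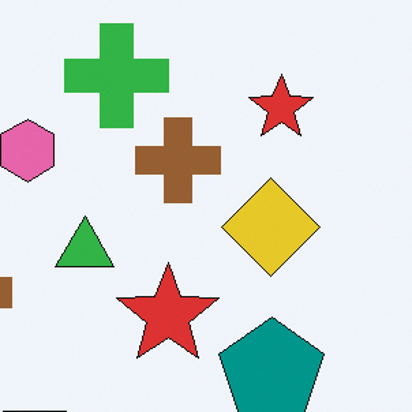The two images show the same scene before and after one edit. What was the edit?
The transformation is: cropped slightly and scaled back up.

The visible shapes are larger and the field of view is narrower; shapes near the original edges may be partly or wholly outside the frame — a crop-and-rescale.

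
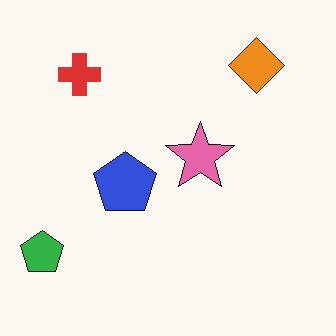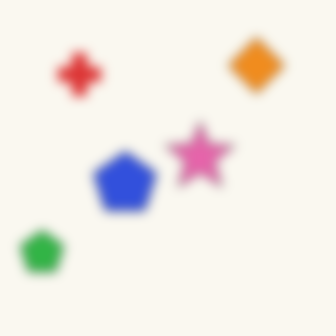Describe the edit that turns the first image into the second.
Strongly gaussian-blurred.

Shape edges and outlines are uniformly softened across the whole image.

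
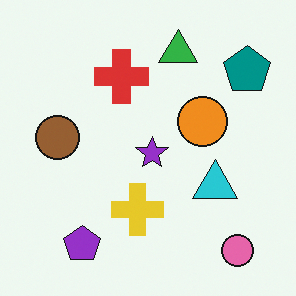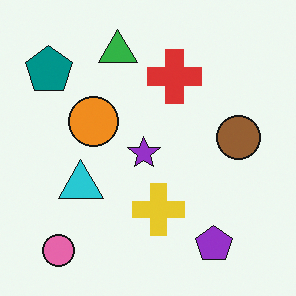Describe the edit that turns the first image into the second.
The image was flipped horizontally (left ↔ right).

The teal pentagon is in the top-right of the first image and the top-left of the second — shapes on opposite sides of the vertical midline have swapped in a mirror flip.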